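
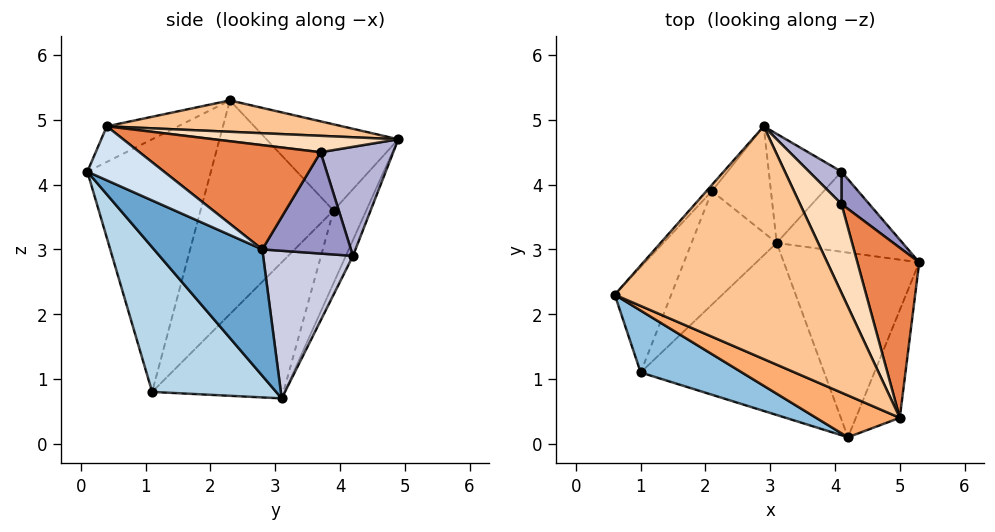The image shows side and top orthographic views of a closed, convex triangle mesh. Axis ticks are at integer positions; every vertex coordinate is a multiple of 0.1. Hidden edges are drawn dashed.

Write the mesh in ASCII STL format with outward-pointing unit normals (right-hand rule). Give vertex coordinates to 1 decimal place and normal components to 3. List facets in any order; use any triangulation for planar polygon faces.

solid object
 facet normal 0.584 -0.516 -0.626
  outer loop
   vertex 3.1 3.1 0.7
   vertex 5.3 2.8 3.0
   vertex 4.2 0.1 4.2
  endloop
 endfacet
 facet normal -0.470 -0.863 0.188
  outer loop
   vertex 1.0 1.1 0.8
   vertex 4.2 0.1 4.2
   vertex 0.6 2.3 5.3
  endloop
 endfacet
 facet normal 0.510 -0.568 -0.647
  outer loop
   vertex 1.0 1.1 0.8
   vertex 3.1 3.1 0.7
   vertex 4.2 0.1 4.2
  endloop
 endfacet
 facet normal 0.666 -0.512 -0.542
  outer loop
   vertex 5.0 0.4 4.9
   vertex 4.2 0.1 4.2
   vertex 5.3 2.8 3.0
  endloop
 endfacet
 facet normal 0.825 0.284 0.489
  outer loop
   vertex 5.0 0.4 4.9
   vertex 5.3 2.8 3.0
   vertex 4.1 3.7 4.5
  endloop
 endfacet
 facet normal -0.263 -0.740 0.618
  outer loop
   vertex 5.0 0.4 4.9
   vertex 0.6 2.3 5.3
   vertex 4.2 0.1 4.2
  endloop
 endfacet
 facet normal 0.136 0.107 0.985
  outer loop
   vertex 2.9 4.9 4.7
   vertex 0.6 2.3 5.3
   vertex 5.0 0.4 4.9
  endloop
 endfacet
 facet normal 0.360 0.208 0.909
  outer loop
   vertex 2.9 4.9 4.7
   vertex 5.0 0.4 4.9
   vertex 4.1 3.7 4.5
  endloop
 endfacet
 facet normal -0.816 0.536 -0.216
  outer loop
   vertex 2.1 3.9 3.6
   vertex 1.0 1.1 0.8
   vertex 0.6 2.3 5.3
  endloop
 endfacet
 facet normal -0.754 0.656 -0.048
  outer loop
   vertex 2.1 3.9 3.6
   vertex 0.6 2.3 5.3
   vertex 2.9 4.9 4.7
  endloop
 endfacet
 facet normal -0.642 0.654 -0.402
  outer loop
   vertex 2.1 3.9 3.6
   vertex 3.1 3.1 0.7
   vertex 1.0 1.1 0.8
  endloop
 endfacet
 facet normal -0.470 0.796 -0.382
  outer loop
   vertex 2.1 3.9 3.6
   vertex 2.9 4.9 4.7
   vertex 3.1 3.1 0.7
  endloop
 endfacet
 facet normal 0.736 0.646 0.202
  outer loop
   vertex 4.1 4.2 2.9
   vertex 4.1 3.7 4.5
   vertex 5.3 2.8 3.0
  endloop
 endfacet
 facet normal 0.709 0.674 0.210
  outer loop
   vertex 4.1 4.2 2.9
   vertex 2.9 4.9 4.7
   vertex 4.1 3.7 4.5
  endloop
 endfacet
 facet normal 0.651 0.518 -0.555
  outer loop
   vertex 4.1 4.2 2.9
   vertex 5.3 2.8 3.0
   vertex 3.1 3.1 0.7
  endloop
 endfacet
 facet normal -0.090 0.907 -0.412
  outer loop
   vertex 4.1 4.2 2.9
   vertex 3.1 3.1 0.7
   vertex 2.9 4.9 4.7
  endloop
 endfacet
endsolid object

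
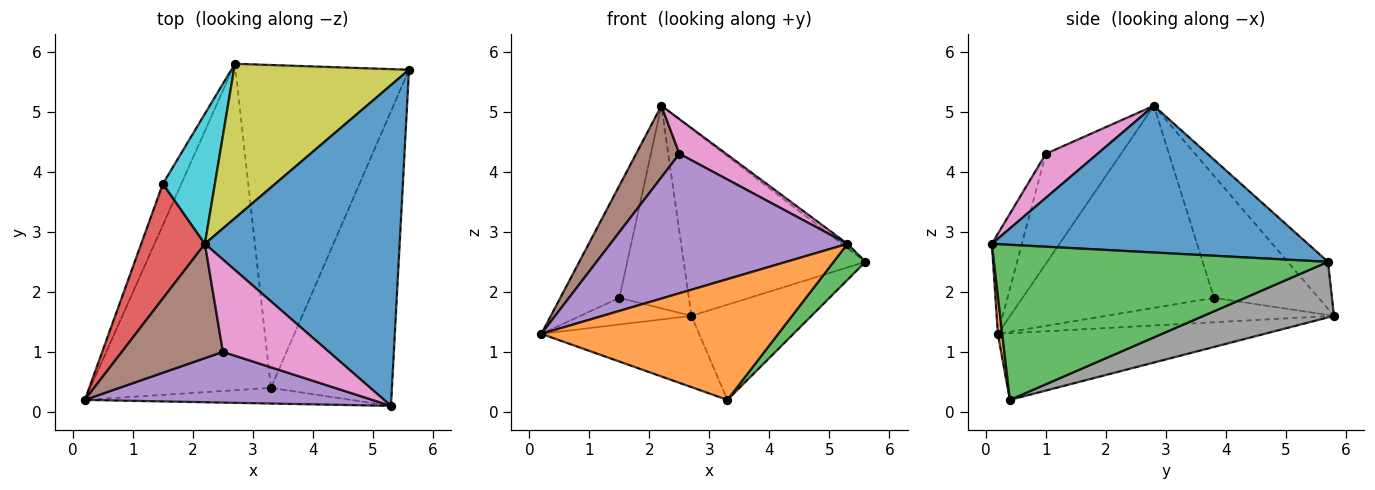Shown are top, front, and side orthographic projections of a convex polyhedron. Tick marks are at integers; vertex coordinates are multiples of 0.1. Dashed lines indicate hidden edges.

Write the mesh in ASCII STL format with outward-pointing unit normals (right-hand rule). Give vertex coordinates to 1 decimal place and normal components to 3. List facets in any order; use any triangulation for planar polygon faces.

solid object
 facet normal 0.602 0.011 0.799
  outer loop
   vertex 2.2 2.8 5.1
   vertex 5.3 0.1 2.8
   vertex 5.6 5.7 2.5
  endloop
 endfacet
 facet normal 0.018 -0.992 -0.129
  outer loop
   vertex 3.3 0.4 0.2
   vertex 5.3 0.1 2.8
   vertex 0.2 0.2 1.3
  endloop
 endfacet
 facet normal 0.786 -0.075 -0.613
  outer loop
   vertex 3.3 0.4 0.2
   vertex 5.6 5.7 2.5
   vertex 5.3 0.1 2.8
  endloop
 endfacet
 facet normal -0.915 0.282 0.288
  outer loop
   vertex 1.5 3.8 1.9
   vertex 0.2 0.2 1.3
   vertex 2.2 2.8 5.1
  endloop
 endfacet
 facet normal -0.118 -0.933 0.339
  outer loop
   vertex 2.5 1.0 4.3
   vertex 0.2 0.2 1.3
   vertex 5.3 0.1 2.8
  endloop
 endfacet
 facet normal -0.678 -0.390 0.623
  outer loop
   vertex 2.5 1.0 4.3
   vertex 2.2 2.8 5.1
   vertex 0.2 0.2 1.3
  endloop
 endfacet
 facet normal 0.362 -0.327 0.873
  outer loop
   vertex 2.5 1.0 4.3
   vertex 5.3 0.1 2.8
   vertex 2.2 2.8 5.1
  endloop
 endfacet
 facet normal 0.294 0.270 -0.917
  outer loop
   vertex 2.7 5.8 1.6
   vertex 5.6 5.7 2.5
   vertex 3.3 0.4 0.2
  endloop
 endfacet
 facet normal -0.169 0.760 0.627
  outer loop
   vertex 2.7 5.8 1.6
   vertex 2.2 2.8 5.1
   vertex 5.6 5.7 2.5
  endloop
 endfacet
 facet normal -0.785 0.521 0.335
  outer loop
   vertex 2.7 5.8 1.6
   vertex 1.5 3.8 1.9
   vertex 2.2 2.8 5.1
  endloop
 endfacet
 facet normal -0.339 0.201 -0.919
  outer loop
   vertex 2.7 5.8 1.6
   vertex 3.3 0.4 0.2
   vertex 0.2 0.2 1.3
  endloop
 endfacet
 facet normal -0.744 0.362 -0.561
  outer loop
   vertex 2.7 5.8 1.6
   vertex 0.2 0.2 1.3
   vertex 1.5 3.8 1.9
  endloop
 endfacet
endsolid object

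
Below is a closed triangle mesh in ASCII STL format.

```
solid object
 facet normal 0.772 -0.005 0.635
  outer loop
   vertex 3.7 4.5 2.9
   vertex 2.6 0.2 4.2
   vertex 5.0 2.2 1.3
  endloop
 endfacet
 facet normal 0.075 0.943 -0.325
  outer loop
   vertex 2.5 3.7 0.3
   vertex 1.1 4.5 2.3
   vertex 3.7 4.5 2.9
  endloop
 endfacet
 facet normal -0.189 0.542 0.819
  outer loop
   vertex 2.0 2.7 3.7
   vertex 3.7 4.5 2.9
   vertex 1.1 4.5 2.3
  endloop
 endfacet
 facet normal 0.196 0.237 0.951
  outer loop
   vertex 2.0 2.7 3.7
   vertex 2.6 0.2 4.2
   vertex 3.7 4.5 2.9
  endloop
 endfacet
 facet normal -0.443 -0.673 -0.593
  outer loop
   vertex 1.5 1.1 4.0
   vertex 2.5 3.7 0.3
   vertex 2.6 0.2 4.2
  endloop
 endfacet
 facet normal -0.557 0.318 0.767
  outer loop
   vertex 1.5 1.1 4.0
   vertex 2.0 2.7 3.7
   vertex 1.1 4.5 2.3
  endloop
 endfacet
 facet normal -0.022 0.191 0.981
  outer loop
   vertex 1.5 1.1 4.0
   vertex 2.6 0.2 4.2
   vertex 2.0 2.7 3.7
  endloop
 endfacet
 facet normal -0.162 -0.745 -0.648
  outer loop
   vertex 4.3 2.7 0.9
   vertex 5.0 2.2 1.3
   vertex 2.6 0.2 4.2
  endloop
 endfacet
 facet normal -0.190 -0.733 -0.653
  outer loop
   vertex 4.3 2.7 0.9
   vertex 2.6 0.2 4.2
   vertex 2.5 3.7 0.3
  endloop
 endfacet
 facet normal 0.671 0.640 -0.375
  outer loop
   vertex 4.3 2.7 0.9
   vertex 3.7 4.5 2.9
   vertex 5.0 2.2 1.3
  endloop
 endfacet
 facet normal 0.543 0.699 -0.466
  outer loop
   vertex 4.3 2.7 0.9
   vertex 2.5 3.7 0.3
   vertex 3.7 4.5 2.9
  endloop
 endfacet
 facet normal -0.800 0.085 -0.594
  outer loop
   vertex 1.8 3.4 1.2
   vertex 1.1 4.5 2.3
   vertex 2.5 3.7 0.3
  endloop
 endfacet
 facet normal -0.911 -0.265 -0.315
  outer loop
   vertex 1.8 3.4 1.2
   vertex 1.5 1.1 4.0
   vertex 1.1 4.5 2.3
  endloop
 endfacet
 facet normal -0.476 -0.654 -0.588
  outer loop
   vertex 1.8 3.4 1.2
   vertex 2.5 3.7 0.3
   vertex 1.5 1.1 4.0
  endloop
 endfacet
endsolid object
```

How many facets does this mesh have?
14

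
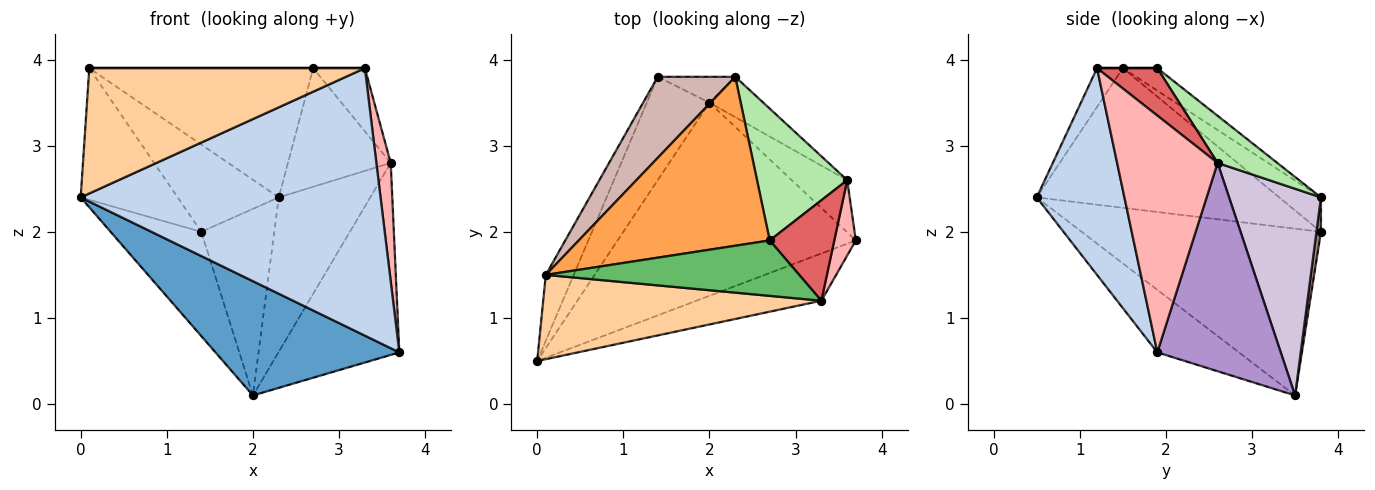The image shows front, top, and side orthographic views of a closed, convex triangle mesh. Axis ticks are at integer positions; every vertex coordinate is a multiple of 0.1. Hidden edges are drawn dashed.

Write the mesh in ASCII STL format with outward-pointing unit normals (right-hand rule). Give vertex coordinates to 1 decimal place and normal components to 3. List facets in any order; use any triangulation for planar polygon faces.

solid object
 facet normal -0.220 -0.497 -0.839
  outer loop
   vertex 2.0 3.5 0.1
   vertex 3.7 1.9 0.6
   vertex 0.0 0.5 2.4
  endloop
 endfacet
 facet normal 0.277 -0.946 -0.167
  outer loop
   vertex 3.3 1.2 3.9
   vertex 0.0 0.5 2.4
   vertex 3.7 1.9 0.6
  endloop
 endfacet
 facet normal -0.093 0.605 0.791
  outer loop
   vertex 0.1 1.5 3.9
   vertex 2.7 1.9 3.9
   vertex 2.3 3.8 2.4
  endloop
 endfacet
 facet normal -0.078 -0.827 0.557
  outer loop
   vertex 0.1 1.5 3.9
   vertex 0.0 0.5 2.4
   vertex 3.3 1.2 3.9
  endloop
 endfacet
 facet normal 0.000 0.000 1.000
  outer loop
   vertex 0.1 1.5 3.9
   vertex 3.3 1.2 3.9
   vertex 2.7 1.9 3.9
  endloop
 endfacet
 facet normal 0.362 0.623 0.693
  outer loop
   vertex 3.6 2.6 2.8
   vertex 2.3 3.8 2.4
   vertex 2.7 1.9 3.9
  endloop
 endfacet
 facet normal 0.527 0.452 0.719
  outer loop
   vertex 3.6 2.6 2.8
   vertex 2.7 1.9 3.9
   vertex 3.3 1.2 3.9
  endloop
 endfacet
 facet normal 0.986 -0.141 0.090
  outer loop
   vertex 3.6 2.6 2.8
   vertex 3.3 1.2 3.9
   vertex 3.7 1.9 0.6
  endloop
 endfacet
 facet normal 0.702 0.687 -0.187
  outer loop
   vertex 3.6 2.6 2.8
   vertex 3.7 1.9 0.6
   vertex 2.0 3.5 0.1
  endloop
 endfacet
 facet normal 0.697 0.694 -0.181
  outer loop
   vertex 3.6 2.6 2.8
   vertex 2.0 3.5 0.1
   vertex 2.3 3.8 2.4
  endloop
 endfacet
 facet normal 0.061 0.989 -0.137
  outer loop
   vertex 1.4 3.8 2.0
   vertex 2.3 3.8 2.4
   vertex 2.0 3.5 0.1
  endloop
 endfacet
 facet normal -0.289 0.702 0.651
  outer loop
   vertex 1.4 3.8 2.0
   vertex 0.1 1.5 3.9
   vertex 2.3 3.8 2.4
  endloop
 endfacet
 facet normal -0.882 0.334 -0.331
  outer loop
   vertex 1.4 3.8 2.0
   vertex 2.0 3.5 0.1
   vertex 0.0 0.5 2.4
  endloop
 endfacet
 facet normal -0.913 0.365 -0.183
  outer loop
   vertex 1.4 3.8 2.0
   vertex 0.0 0.5 2.4
   vertex 0.1 1.5 3.9
  endloop
 endfacet
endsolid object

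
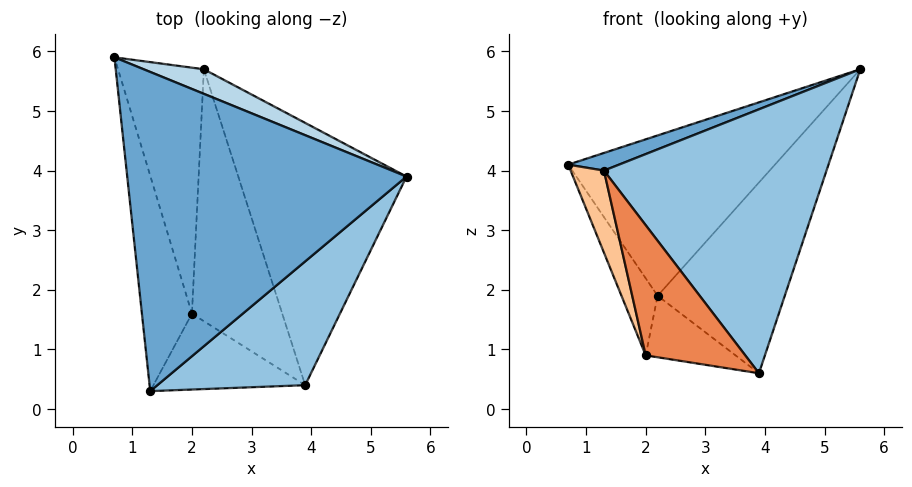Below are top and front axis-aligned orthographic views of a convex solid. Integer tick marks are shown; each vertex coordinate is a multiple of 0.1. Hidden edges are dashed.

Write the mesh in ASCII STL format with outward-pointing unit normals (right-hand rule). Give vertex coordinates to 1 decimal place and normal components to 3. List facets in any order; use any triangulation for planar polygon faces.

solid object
 facet normal -0.329 -0.052 0.943
  outer loop
   vertex 1.3 0.3 4.0
   vertex 5.6 3.9 5.7
   vertex 0.7 5.9 4.1
  endloop
 endfacet
 facet normal 0.508 -0.780 0.366
  outer loop
   vertex 3.9 0.4 0.6
   vertex 5.6 3.9 5.7
   vertex 1.3 0.3 4.0
  endloop
 endfacet
 facet normal 0.334 0.932 0.143
  outer loop
   vertex 2.2 5.7 1.9
   vertex 0.7 5.9 4.1
   vertex 5.6 3.9 5.7
  endloop
 endfacet
 facet normal 0.772 0.374 -0.514
  outer loop
   vertex 2.2 5.7 1.9
   vertex 5.6 3.9 5.7
   vertex 3.9 0.4 0.6
  endloop
 endfacet
 facet normal -0.530 -0.733 -0.427
  outer loop
   vertex 2.0 1.6 0.9
   vertex 3.9 0.4 0.6
   vertex 1.3 0.3 4.0
  endloop
 endfacet
 facet normal -0.004 0.237 -0.971
  outer loop
   vertex 2.0 1.6 0.9
   vertex 2.2 5.7 1.9
   vertex 3.9 0.4 0.6
  endloop
 endfacet
 facet normal -0.961 -0.098 -0.258
  outer loop
   vertex 2.0 1.6 0.9
   vertex 1.3 0.3 4.0
   vertex 0.7 5.9 4.1
  endloop
 endfacet
 facet normal -0.806 0.177 -0.565
  outer loop
   vertex 2.0 1.6 0.9
   vertex 0.7 5.9 4.1
   vertex 2.2 5.7 1.9
  endloop
 endfacet
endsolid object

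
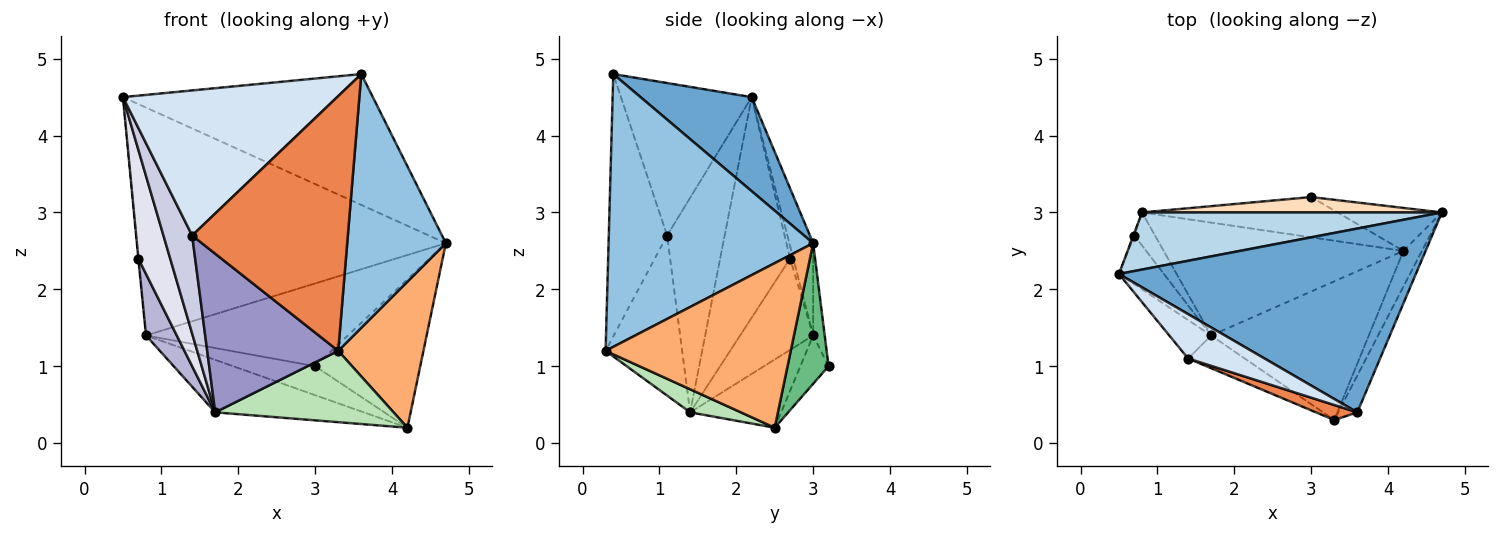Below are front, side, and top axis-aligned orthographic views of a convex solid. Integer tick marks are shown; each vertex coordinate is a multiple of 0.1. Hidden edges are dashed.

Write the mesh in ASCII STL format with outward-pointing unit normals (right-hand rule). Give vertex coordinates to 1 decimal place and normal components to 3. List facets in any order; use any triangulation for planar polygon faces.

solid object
 facet normal 0.250 0.562 0.789
  outer loop
   vertex 3.6 0.4 4.8
   vertex 4.7 3.0 2.6
   vertex 0.5 2.2 4.5
  endloop
 endfacet
 facet normal 0.899 -0.434 -0.063
  outer loop
   vertex 3.6 0.4 4.8
   vertex 3.3 0.3 1.2
   vertex 4.7 3.0 2.6
  endloop
 endfacet
 facet normal -0.075 0.967 0.242
  outer loop
   vertex 0.8 3.0 1.4
   vertex 0.5 2.2 4.5
   vertex 4.7 3.0 2.6
  endloop
 endfacet
 facet normal -0.504 -0.826 0.253
  outer loop
   vertex 1.4 1.1 2.7
   vertex 3.6 0.4 4.8
   vertex 0.5 2.2 4.5
  endloop
 endfacet
 facet normal -0.350 -0.935 0.055
  outer loop
   vertex 1.4 1.1 2.7
   vertex 3.3 0.3 1.2
   vertex 3.6 0.4 4.8
  endloop
 endfacet
 facet normal 0.904 -0.416 -0.102
  outer loop
   vertex 4.2 2.5 0.2
   vertex 4.7 3.0 2.6
   vertex 3.3 0.3 1.2
  endloop
 endfacet
 facet normal -0.994 0.076 -0.076
  outer loop
   vertex 0.7 2.7 2.4
   vertex 0.5 2.2 4.5
   vertex 0.8 3.0 1.4
  endloop
 endfacet
 facet normal -0.056 0.982 0.182
  outer loop
   vertex 3.0 3.2 1.0
   vertex 0.8 3.0 1.4
   vertex 4.7 3.0 2.6
  endloop
 endfacet
 facet normal 0.351 0.899 -0.261
  outer loop
   vertex 3.0 3.2 1.0
   vertex 4.7 3.0 2.6
   vertex 4.2 2.5 0.2
  endloop
 endfacet
 facet normal -0.197 0.572 -0.796
  outer loop
   vertex 3.0 3.2 1.0
   vertex 4.2 2.5 0.2
   vertex 0.8 3.0 1.4
  endloop
 endfacet
 facet normal 0.129 -0.454 -0.882
  outer loop
   vertex 1.7 1.4 0.4
   vertex 4.2 2.5 0.2
   vertex 3.3 0.3 1.2
  endloop
 endfacet
 facet normal -0.250 0.408 -0.878
  outer loop
   vertex 1.7 1.4 0.4
   vertex 0.8 3.0 1.4
   vertex 4.2 2.5 0.2
  endloop
 endfacet
 facet normal -0.497 -0.850 -0.176
  outer loop
   vertex 1.7 1.4 0.4
   vertex 3.3 0.3 1.2
   vertex 1.4 1.1 2.7
  endloop
 endfacet
 facet normal -0.902 -0.380 -0.204
  outer loop
   vertex 1.7 1.4 0.4
   vertex 0.7 2.7 2.4
   vertex 0.8 3.0 1.4
  endloop
 endfacet
 facet normal -0.882 -0.439 -0.172
  outer loop
   vertex 1.7 1.4 0.4
   vertex 1.4 1.1 2.7
   vertex 0.5 2.2 4.5
  endloop
 endfacet
 facet normal -0.895 -0.408 -0.182
  outer loop
   vertex 1.7 1.4 0.4
   vertex 0.5 2.2 4.5
   vertex 0.7 2.7 2.4
  endloop
 endfacet
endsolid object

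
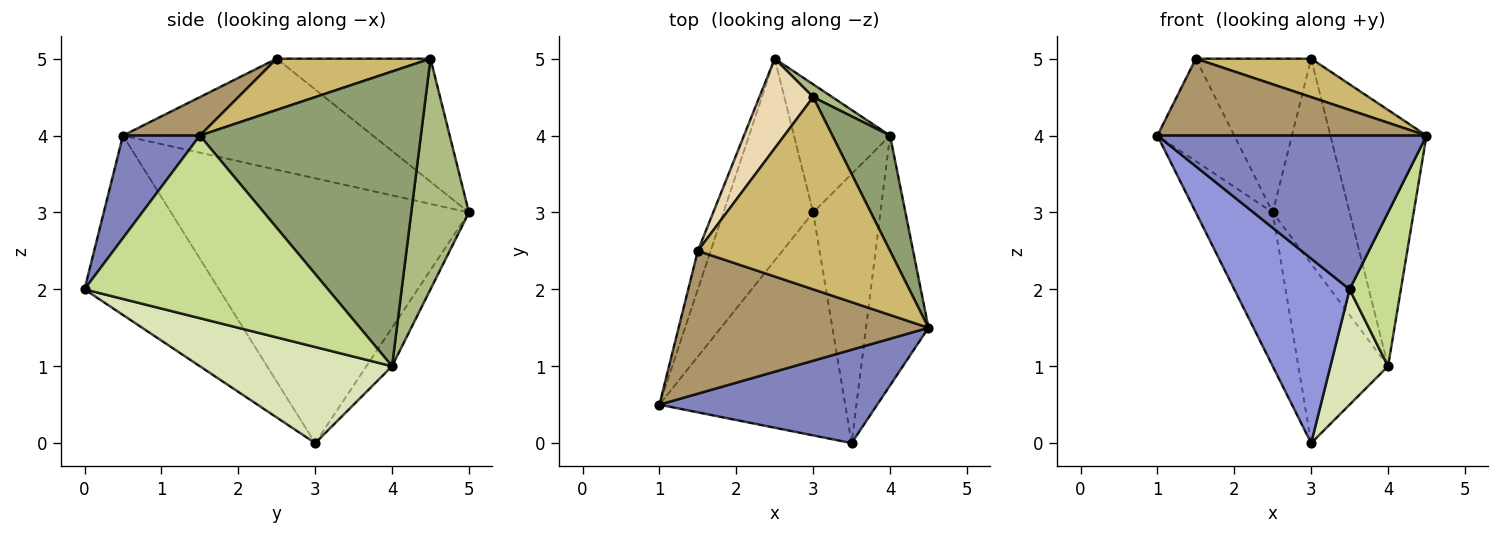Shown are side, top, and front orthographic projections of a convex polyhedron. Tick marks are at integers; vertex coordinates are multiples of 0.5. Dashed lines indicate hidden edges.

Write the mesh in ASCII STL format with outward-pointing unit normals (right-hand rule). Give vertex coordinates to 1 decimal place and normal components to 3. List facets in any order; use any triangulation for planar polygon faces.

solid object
 facet normal -0.920 0.237 -0.312
  outer loop
   vertex 3.0 3.0 0.0
   vertex 1.0 0.5 4.0
   vertex 2.5 5.0 3.0
  endloop
 endfacet
 facet normal 0.237 -0.830 0.504
  outer loop
   vertex 3.5 0.0 2.0
   vertex 4.5 1.5 4.0
   vertex 1.0 0.5 4.0
  endloop
 endfacet
 facet normal -0.597 -0.512 -0.618
  outer loop
   vertex 3.5 0.0 2.0
   vertex 1.0 0.5 4.0
   vertex 3.0 3.0 0.0
  endloop
 endfacet
 facet normal -0.226 0.793 -0.566
  outer loop
   vertex 4.0 4.0 1.0
   vertex 3.0 3.0 0.0
   vertex 2.5 5.0 3.0
  endloop
 endfacet
 facet normal 0.903 0.392 0.177
  outer loop
   vertex 4.0 4.0 1.0
   vertex 3.0 4.5 5.0
   vertex 4.5 1.5 4.0
  endloop
 endfacet
 facet normal 0.599 0.799 0.050
  outer loop
   vertex 4.0 4.0 1.0
   vertex 2.5 5.0 3.0
   vertex 3.0 4.5 5.0
  endloop
 endfacet
 facet normal 0.928 -0.195 -0.317
  outer loop
   vertex 4.0 4.0 1.0
   vertex 4.5 1.5 4.0
   vertex 3.5 0.0 2.0
  endloop
 endfacet
 facet normal 0.796 -0.239 -0.557
  outer loop
   vertex 4.0 4.0 1.0
   vertex 3.5 0.0 2.0
   vertex 3.0 3.0 0.0
  endloop
 endfacet
 facet normal 0.134 -0.470 0.873
  outer loop
   vertex 1.5 2.5 5.0
   vertex 1.0 0.5 4.0
   vertex 4.5 1.5 4.0
  endloop
 endfacet
 facet normal 0.253 -0.190 0.949
  outer loop
   vertex 1.5 2.5 5.0
   vertex 4.5 1.5 4.0
   vertex 3.0 4.5 5.0
  endloop
 endfacet
 facet normal -0.950 0.292 -0.110
  outer loop
   vertex 1.5 2.5 5.0
   vertex 2.5 5.0 3.0
   vertex 1.0 0.5 4.0
  endloop
 endfacet
 facet normal -0.755 0.566 0.330
  outer loop
   vertex 1.5 2.5 5.0
   vertex 3.0 4.5 5.0
   vertex 2.5 5.0 3.0
  endloop
 endfacet
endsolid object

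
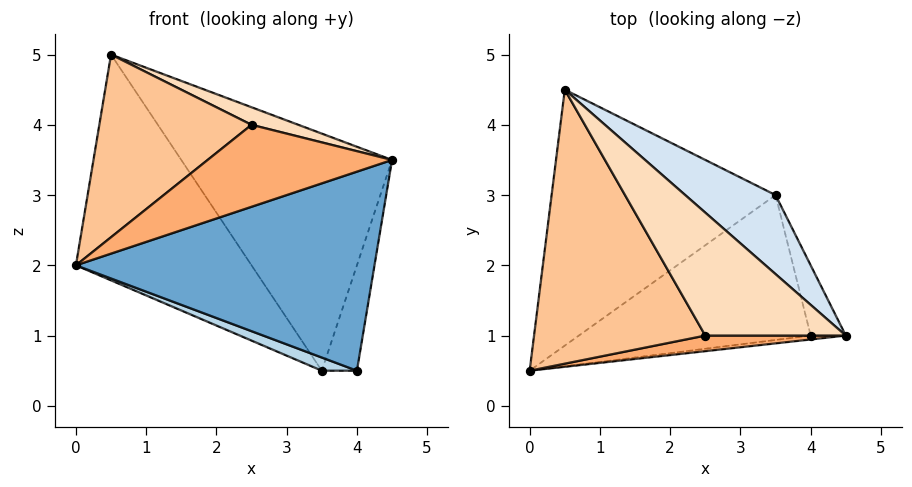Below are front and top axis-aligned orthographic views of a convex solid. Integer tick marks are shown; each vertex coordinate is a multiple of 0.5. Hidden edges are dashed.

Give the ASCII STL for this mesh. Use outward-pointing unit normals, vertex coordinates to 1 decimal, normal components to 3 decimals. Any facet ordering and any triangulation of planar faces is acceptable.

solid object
 facet normal 0.117 -0.993 -0.019
  outer loop
   vertex 4.0 1.0 0.5
   vertex 4.5 1.0 3.5
   vertex 0.0 0.5 2.0
  endloop
 endfacet
 facet normal -0.622 0.518 -0.587
  outer loop
   vertex 3.5 3.0 0.5
   vertex 0.0 0.5 2.0
   vertex 0.5 4.5 5.0
  endloop
 endfacet
 facet normal -0.341 -0.085 -0.936
  outer loop
   vertex 3.5 3.0 0.5
   vertex 4.0 1.0 0.5
   vertex 0.0 0.5 2.0
  endloop
 endfacet
 facet normal 0.688 0.688 0.229
  outer loop
   vertex 3.5 3.0 0.5
   vertex 0.5 4.5 5.0
   vertex 4.5 1.0 3.5
  endloop
 endfacet
 facet normal 0.958 0.239 -0.160
  outer loop
   vertex 3.5 3.0 0.5
   vertex 4.5 1.0 3.5
   vertex 4.0 1.0 0.5
  endloop
 endfacet
 facet normal 0.047 -0.981 0.187
  outer loop
   vertex 2.5 1.0 4.0
   vertex 0.0 0.5 2.0
   vertex 4.5 1.0 3.5
  endloop
 endfacet
 facet normal -0.485 -0.485 0.728
  outer loop
   vertex 2.5 1.0 4.0
   vertex 0.5 4.5 5.0
   vertex 0.0 0.5 2.0
  endloop
 endfacet
 facet normal 0.240 -0.137 0.961
  outer loop
   vertex 2.5 1.0 4.0
   vertex 4.5 1.0 3.5
   vertex 0.5 4.5 5.0
  endloop
 endfacet
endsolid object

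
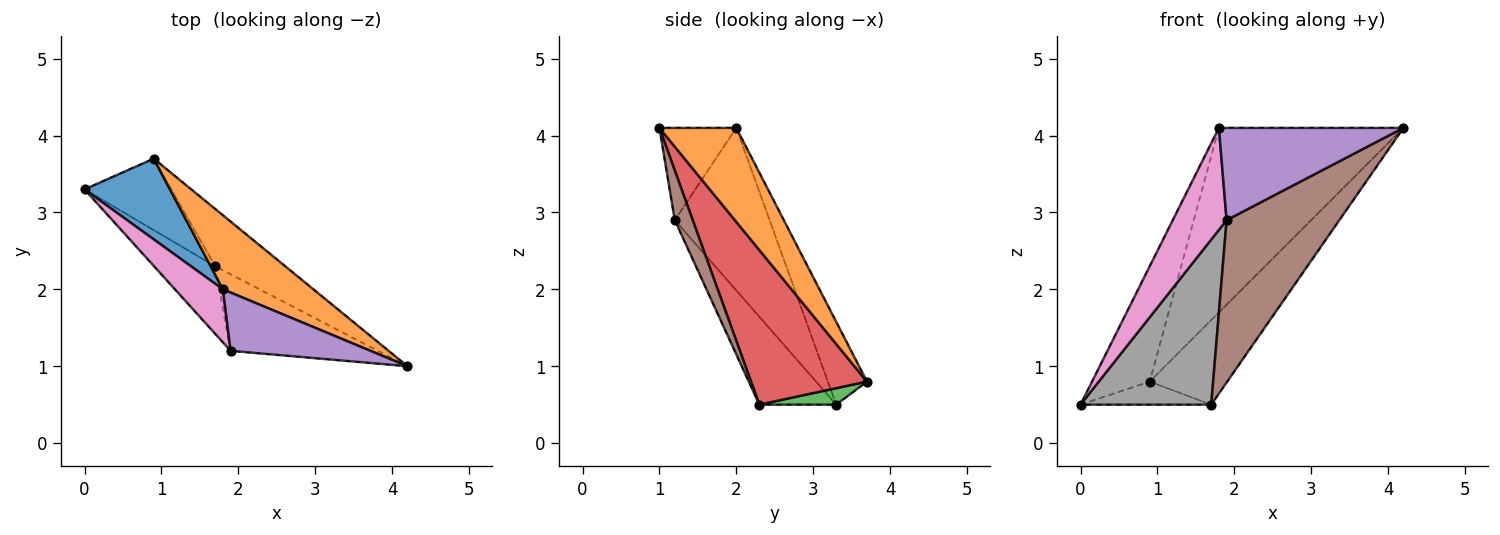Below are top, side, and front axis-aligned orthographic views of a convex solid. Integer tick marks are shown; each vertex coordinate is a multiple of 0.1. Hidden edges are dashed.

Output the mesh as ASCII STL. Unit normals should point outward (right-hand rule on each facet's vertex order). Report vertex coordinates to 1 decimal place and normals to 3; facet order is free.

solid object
 facet normal -0.485 0.716 0.501
  outer loop
   vertex 1.8 2.0 4.1
   vertex 0.9 3.7 0.8
   vertex 0.0 3.3 0.5
  endloop
 endfacet
 facet normal 0.361 0.866 0.348
  outer loop
   vertex 1.8 2.0 4.1
   vertex 4.2 1.0 4.1
   vertex 0.9 3.7 0.8
  endloop
 endfacet
 facet normal 0.178 0.302 -0.936
  outer loop
   vertex 1.7 2.3 0.5
   vertex 0.0 3.3 0.5
   vertex 0.9 3.7 0.8
  endloop
 endfacet
 facet normal 0.778 0.520 -0.352
  outer loop
   vertex 1.7 2.3 0.5
   vertex 0.9 3.7 0.8
   vertex 4.2 1.0 4.1
  endloop
 endfacet
 facet normal -0.332 -0.797 0.504
  outer loop
   vertex 1.9 1.2 2.9
   vertex 4.2 1.0 4.1
   vertex 1.8 2.0 4.1
  endloop
 endfacet
 facet normal 0.142 -0.895 -0.422
  outer loop
   vertex 1.9 1.2 2.9
   vertex 1.7 2.3 0.5
   vertex 4.2 1.0 4.1
  endloop
 endfacet
 facet normal -0.842 -0.478 0.249
  outer loop
   vertex 1.9 1.2 2.9
   vertex 1.8 2.0 4.1
   vertex 0.0 3.3 0.5
  endloop
 endfacet
 facet normal -0.478 -0.813 -0.333
  outer loop
   vertex 1.9 1.2 2.9
   vertex 0.0 3.3 0.5
   vertex 1.7 2.3 0.5
  endloop
 endfacet
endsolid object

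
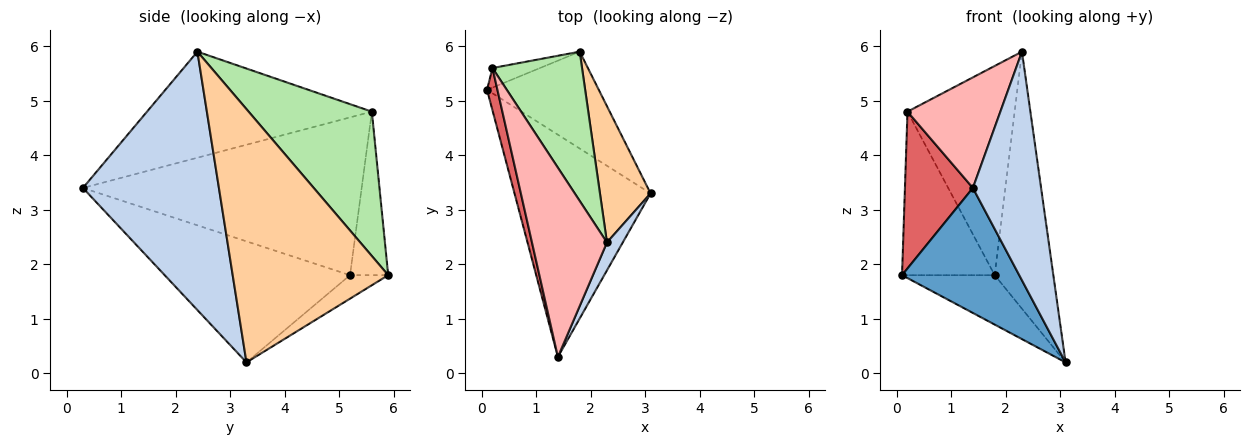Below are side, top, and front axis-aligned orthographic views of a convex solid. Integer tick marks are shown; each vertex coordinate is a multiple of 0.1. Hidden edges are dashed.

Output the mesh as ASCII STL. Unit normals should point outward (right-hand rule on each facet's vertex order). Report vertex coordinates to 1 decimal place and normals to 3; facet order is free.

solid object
 facet normal -0.613 -0.387 -0.689
  outer loop
   vertex 1.4 0.3 3.4
   vertex 0.1 5.2 1.8
   vertex 3.1 3.3 0.2
  endloop
 endfacet
 facet normal 0.893 -0.448 0.055
  outer loop
   vertex 2.3 2.4 5.9
   vertex 1.4 0.3 3.4
   vertex 3.1 3.3 0.2
  endloop
 endfacet
 facet normal -0.184 0.447 -0.876
  outer loop
   vertex 1.8 5.9 1.8
   vertex 3.1 3.3 0.2
   vertex 0.1 5.2 1.8
  endloop
 endfacet
 facet normal 0.920 0.347 0.184
  outer loop
   vertex 1.8 5.9 1.8
   vertex 2.3 2.4 5.9
   vertex 3.1 3.3 0.2
  endloop
 endfacet
 facet normal -0.378 0.919 -0.110
  outer loop
   vertex 0.2 5.6 4.8
   vertex 1.8 5.9 1.8
   vertex 0.1 5.2 1.8
  endloop
 endfacet
 facet normal 0.683 0.594 0.424
  outer loop
   vertex 0.2 5.6 4.8
   vertex 2.3 2.4 5.9
   vertex 1.8 5.9 1.8
  endloop
 endfacet
 facet normal -0.970 -0.236 0.064
  outer loop
   vertex 0.2 5.6 4.8
   vertex 0.1 5.2 1.8
   vertex 1.4 0.3 3.4
  endloop
 endfacet
 facet normal -0.774 -0.320 0.547
  outer loop
   vertex 0.2 5.6 4.8
   vertex 1.4 0.3 3.4
   vertex 2.3 2.4 5.9
  endloop
 endfacet
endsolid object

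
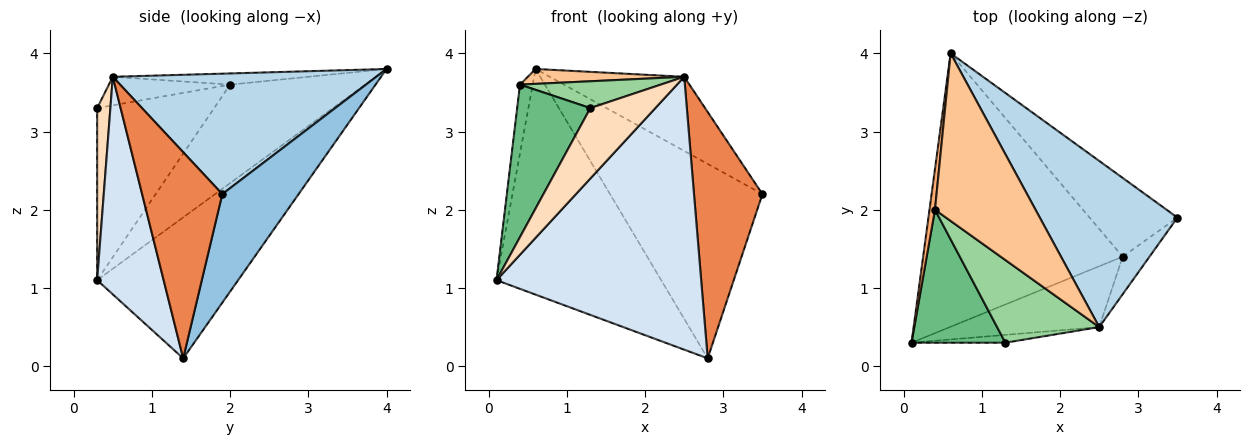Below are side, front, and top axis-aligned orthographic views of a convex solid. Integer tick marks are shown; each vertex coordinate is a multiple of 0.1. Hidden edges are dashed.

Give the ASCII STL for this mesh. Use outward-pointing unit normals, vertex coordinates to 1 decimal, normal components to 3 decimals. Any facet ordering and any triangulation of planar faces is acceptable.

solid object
 facet normal -0.479 0.559 -0.677
  outer loop
   vertex 2.8 1.4 0.1
   vertex 0.1 0.3 1.1
   vertex 0.6 4.0 3.8
  endloop
 endfacet
 facet normal 0.421 0.841 -0.340
  outer loop
   vertex 2.8 1.4 0.1
   vertex 0.6 4.0 3.8
   vertex 3.5 1.9 2.2
  endloop
 endfacet
 facet normal 0.624 0.318 0.713
  outer loop
   vertex 2.5 0.5 3.7
   vertex 3.5 1.9 2.2
   vertex 0.6 4.0 3.8
  endloop
 endfacet
 facet normal 0.302 -0.930 -0.207
  outer loop
   vertex 2.5 0.5 3.7
   vertex 0.1 0.3 1.1
   vertex 2.8 1.4 0.1
  endloop
 endfacet
 facet normal 0.757 -0.646 -0.098
  outer loop
   vertex 2.5 0.5 3.7
   vertex 2.8 1.4 0.1
   vertex 3.5 1.9 2.2
  endloop
 endfacet
 facet normal -0.994 0.094 0.055
  outer loop
   vertex 0.4 2.0 3.6
   vertex 0.6 4.0 3.8
   vertex 0.1 0.3 1.1
  endloop
 endfacet
 facet normal -0.110 -0.088 0.990
  outer loop
   vertex 0.4 2.0 3.6
   vertex 2.5 0.5 3.7
   vertex 0.6 4.0 3.8
  endloop
 endfacet
 facet normal 0.198 -0.974 -0.108
  outer loop
   vertex 1.3 0.3 3.3
   vertex 0.1 0.3 1.1
   vertex 2.5 0.5 3.7
  endloop
 endfacet
 facet normal -0.769 -0.481 0.420
  outer loop
   vertex 1.3 0.3 3.3
   vertex 0.4 2.0 3.6
   vertex 0.1 0.3 1.1
  endloop
 endfacet
 facet normal -0.257 -0.298 0.919
  outer loop
   vertex 1.3 0.3 3.3
   vertex 2.5 0.5 3.7
   vertex 0.4 2.0 3.6
  endloop
 endfacet
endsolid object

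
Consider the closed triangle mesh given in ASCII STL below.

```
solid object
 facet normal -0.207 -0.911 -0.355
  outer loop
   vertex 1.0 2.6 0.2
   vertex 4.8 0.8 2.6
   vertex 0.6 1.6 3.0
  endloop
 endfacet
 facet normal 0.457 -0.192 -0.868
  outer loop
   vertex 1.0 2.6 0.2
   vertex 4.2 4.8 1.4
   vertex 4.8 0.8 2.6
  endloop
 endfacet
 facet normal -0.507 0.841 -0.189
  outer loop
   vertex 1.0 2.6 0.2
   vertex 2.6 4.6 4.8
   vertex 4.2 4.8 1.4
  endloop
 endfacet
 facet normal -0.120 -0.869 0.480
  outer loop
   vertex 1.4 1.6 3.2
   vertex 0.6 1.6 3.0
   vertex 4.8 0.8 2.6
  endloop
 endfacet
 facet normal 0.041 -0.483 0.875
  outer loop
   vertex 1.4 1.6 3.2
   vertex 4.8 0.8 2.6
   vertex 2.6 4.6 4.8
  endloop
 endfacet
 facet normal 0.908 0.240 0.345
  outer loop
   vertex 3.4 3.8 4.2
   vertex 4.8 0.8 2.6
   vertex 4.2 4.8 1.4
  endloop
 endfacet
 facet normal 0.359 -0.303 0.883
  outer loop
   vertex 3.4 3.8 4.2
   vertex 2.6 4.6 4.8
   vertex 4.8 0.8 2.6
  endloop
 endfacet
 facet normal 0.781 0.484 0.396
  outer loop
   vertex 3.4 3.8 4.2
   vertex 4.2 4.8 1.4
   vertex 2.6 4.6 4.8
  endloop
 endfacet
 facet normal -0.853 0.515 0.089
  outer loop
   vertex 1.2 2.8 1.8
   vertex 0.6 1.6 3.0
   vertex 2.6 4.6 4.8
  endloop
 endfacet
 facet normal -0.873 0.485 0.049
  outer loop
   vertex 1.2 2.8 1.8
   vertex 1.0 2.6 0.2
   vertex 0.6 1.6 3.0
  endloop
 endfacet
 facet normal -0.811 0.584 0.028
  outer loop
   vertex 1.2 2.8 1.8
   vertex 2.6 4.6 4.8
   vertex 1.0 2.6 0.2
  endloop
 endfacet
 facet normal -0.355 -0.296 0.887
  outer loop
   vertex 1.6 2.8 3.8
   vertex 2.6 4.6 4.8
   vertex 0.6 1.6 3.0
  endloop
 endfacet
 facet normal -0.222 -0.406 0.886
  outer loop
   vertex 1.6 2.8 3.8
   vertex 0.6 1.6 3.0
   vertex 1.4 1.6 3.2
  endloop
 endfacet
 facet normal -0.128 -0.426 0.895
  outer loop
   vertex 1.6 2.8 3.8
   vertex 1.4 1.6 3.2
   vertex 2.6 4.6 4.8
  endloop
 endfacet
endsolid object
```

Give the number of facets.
14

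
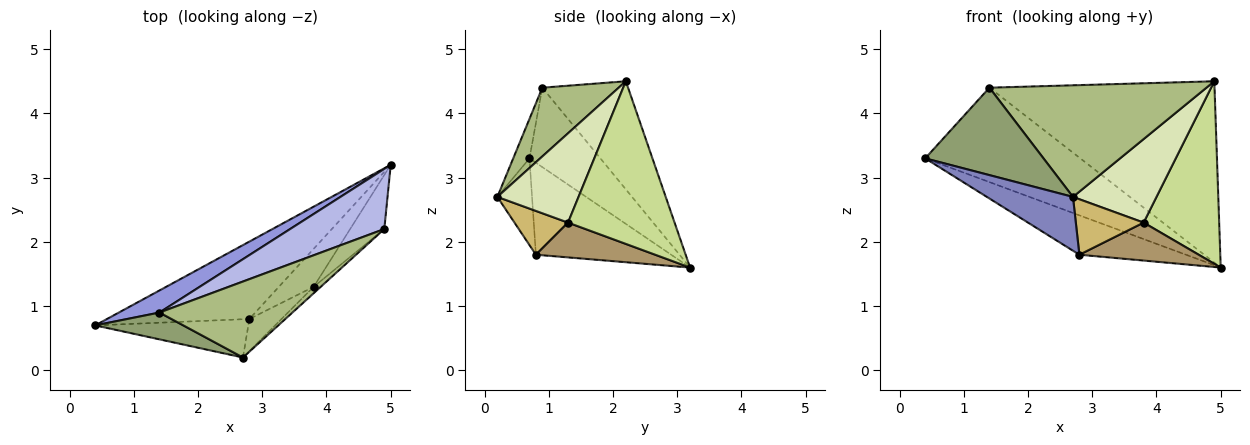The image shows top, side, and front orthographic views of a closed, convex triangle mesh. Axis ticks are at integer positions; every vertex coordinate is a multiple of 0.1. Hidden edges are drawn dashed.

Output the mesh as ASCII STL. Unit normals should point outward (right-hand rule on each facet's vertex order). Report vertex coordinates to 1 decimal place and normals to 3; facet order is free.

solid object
 facet normal -0.499 0.393 -0.772
  outer loop
   vertex 2.8 0.8 1.8
   vertex 0.4 0.7 3.3
   vertex 5.0 3.2 1.6
  endloop
 endfacet
 facet normal -0.312 -0.774 -0.551
  outer loop
   vertex 2.8 0.8 1.8
   vertex 2.7 0.2 2.7
   vertex 0.4 0.7 3.3
  endloop
 endfacet
 facet normal -0.407 0.890 0.208
  outer loop
   vertex 1.4 0.9 4.4
   vertex 5.0 3.2 1.6
   vertex 0.4 0.7 3.3
  endloop
 endfacet
 facet normal -0.340 0.893 0.296
  outer loop
   vertex 1.4 0.9 4.4
   vertex 4.9 2.2 4.5
   vertex 5.0 3.2 1.6
  endloop
 endfacet
 facet normal -0.130 -0.948 0.291
  outer loop
   vertex 1.4 0.9 4.4
   vertex 0.4 0.7 3.3
   vertex 2.7 0.2 2.7
  endloop
 endfacet
 facet normal 0.279 -0.794 0.540
  outer loop
   vertex 1.4 0.9 4.4
   vertex 2.7 0.2 2.7
   vertex 4.9 2.2 4.5
  endloop
 endfacet
 facet normal 0.804 -0.570 -0.169
  outer loop
   vertex 3.8 1.3 2.3
   vertex 5.0 3.2 1.6
   vertex 4.9 2.2 4.5
  endloop
 endfacet
 facet normal 0.696 -0.716 -0.055
  outer loop
   vertex 3.8 1.3 2.3
   vertex 4.9 2.2 4.5
   vertex 2.7 0.2 2.7
  endloop
 endfacet
 facet normal 0.577 -0.577 -0.577
  outer loop
   vertex 3.8 1.3 2.3
   vertex 2.8 0.8 1.8
   vertex 5.0 3.2 1.6
  endloop
 endfacet
 facet normal 0.564 -0.715 -0.414
  outer loop
   vertex 3.8 1.3 2.3
   vertex 2.7 0.2 2.7
   vertex 2.8 0.8 1.8
  endloop
 endfacet
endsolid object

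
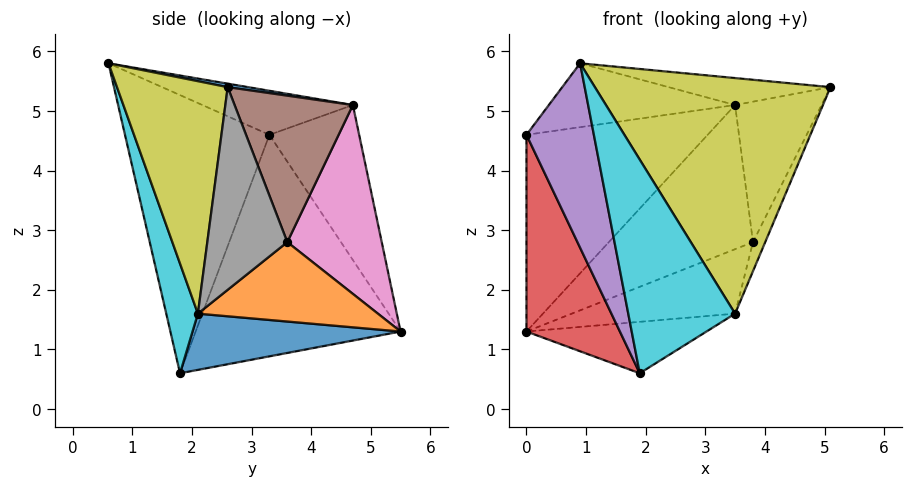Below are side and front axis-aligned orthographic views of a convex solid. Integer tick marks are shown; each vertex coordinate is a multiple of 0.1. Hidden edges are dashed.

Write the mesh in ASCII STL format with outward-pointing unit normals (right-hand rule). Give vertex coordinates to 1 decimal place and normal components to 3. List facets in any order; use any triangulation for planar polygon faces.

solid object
 facet normal 0.020 0.156 0.988
  outer loop
   vertex 3.5 4.7 5.1
   vertex 0.9 0.6 5.8
   vertex 5.1 2.6 5.4
  endloop
 endfacet
 facet normal -0.381 0.769 0.513
  outer loop
   vertex 0.0 3.3 4.6
   vertex 3.5 4.7 5.1
   vertex 0.0 5.5 1.3
  endloop
 endfacet
 facet normal -0.258 0.319 0.912
  outer loop
   vertex 0.0 3.3 4.6
   vertex 0.9 0.6 5.8
   vertex 3.5 4.7 5.1
  endloop
 endfacet
 facet normal -0.877 -0.400 -0.267
  outer loop
   vertex 0.0 3.3 4.6
   vertex 0.0 5.5 1.3
   vertex 1.9 1.8 0.6
  endloop
 endfacet
 facet normal -0.874 -0.408 -0.262
  outer loop
   vertex 0.0 3.3 4.6
   vertex 1.9 1.8 0.6
   vertex 0.9 0.6 5.8
  endloop
 endfacet
 facet normal 0.795 0.581 -0.174
  outer loop
   vertex 3.8 3.6 2.8
   vertex 3.5 4.7 5.1
   vertex 5.1 2.6 5.4
  endloop
 endfacet
 facet normal 0.521 0.795 -0.312
  outer loop
   vertex 3.8 3.6 2.8
   vertex 0.0 5.5 1.3
   vertex 3.5 4.7 5.1
  endloop
 endfacet
 facet normal 0.906 0.139 -0.400
  outer loop
   vertex 3.5 2.1 1.6
   vertex 3.8 3.6 2.8
   vertex 5.1 2.6 5.4
  endloop
 endfacet
 facet normal 0.425 -0.903 -0.060
  outer loop
   vertex 3.5 2.1 1.6
   vertex 5.1 2.6 5.4
   vertex 0.9 0.6 5.8
  endloop
 endfacet
 facet normal 0.280 -0.946 -0.164
  outer loop
   vertex 3.5 2.1 1.6
   vertex 0.9 0.6 5.8
   vertex 1.9 1.8 0.6
  endloop
 endfacet
 facet normal 0.438 0.379 -0.815
  outer loop
   vertex 3.5 2.1 1.6
   vertex 1.9 1.8 0.6
   vertex 0.0 5.5 1.3
  endloop
 endfacet
 facet normal 0.517 0.469 -0.716
  outer loop
   vertex 3.5 2.1 1.6
   vertex 0.0 5.5 1.3
   vertex 3.8 3.6 2.8
  endloop
 endfacet
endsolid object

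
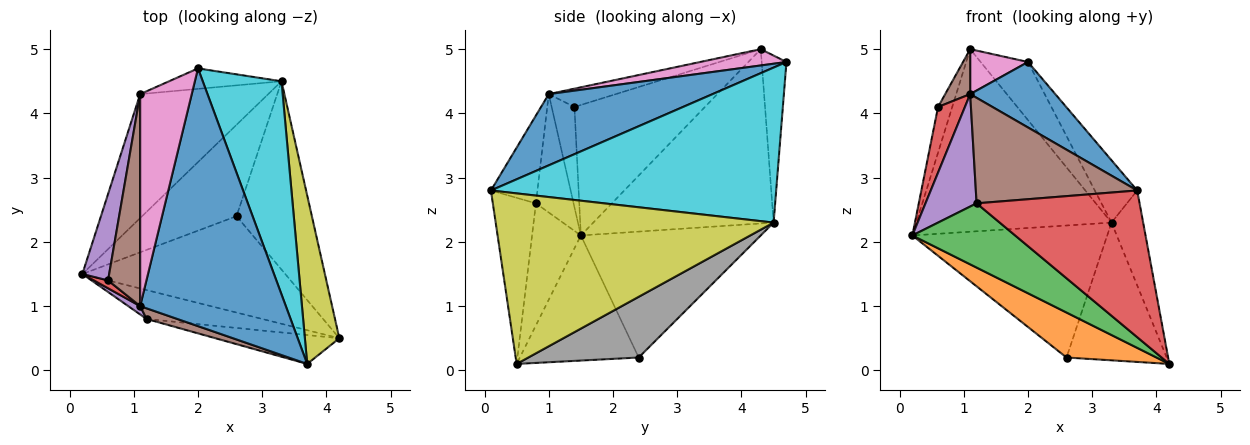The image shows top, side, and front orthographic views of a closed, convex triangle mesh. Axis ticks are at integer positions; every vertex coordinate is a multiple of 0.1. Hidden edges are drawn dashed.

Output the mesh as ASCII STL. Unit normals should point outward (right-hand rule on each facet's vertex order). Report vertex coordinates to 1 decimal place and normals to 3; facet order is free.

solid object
 facet normal 0.428 -0.223 0.876
  outer loop
   vertex 1.1 1.0 4.3
   vertex 3.7 0.1 2.8
   vertex 2.0 4.7 4.8
  endloop
 endfacet
 facet normal -0.488 -0.369 -0.791
  outer loop
   vertex 2.6 2.4 0.2
   vertex 4.2 0.5 0.1
   vertex 0.2 1.5 2.1
  endloop
 endfacet
 facet normal -0.397 -0.837 -0.377
  outer loop
   vertex 1.2 0.8 2.6
   vertex 0.2 1.5 2.1
   vertex 4.2 0.5 0.1
  endloop
 endfacet
 facet normal -0.251 -0.950 -0.187
  outer loop
   vertex 1.2 0.8 2.6
   vertex 4.2 0.5 0.1
   vertex 3.7 0.1 2.8
  endloop
 endfacet
 facet normal -0.592 -0.804 0.060
  outer loop
   vertex 1.2 0.8 2.6
   vertex 1.1 1.0 4.3
   vertex 0.2 1.5 2.1
  endloop
 endfacet
 facet normal -0.276 -0.956 0.096
  outer loop
   vertex 1.2 0.8 2.6
   vertex 3.7 0.1 2.8
   vertex 1.1 1.0 4.3
  endloop
 endfacet
 facet normal 0.296 -0.198 0.934
  outer loop
   vertex 1.1 4.3 5.0
   vertex 1.1 1.0 4.3
   vertex 2.0 4.7 4.8
  endloop
 endfacet
 facet normal 0.545 0.495 -0.677
  outer loop
   vertex 3.3 4.5 2.3
   vertex 4.2 0.5 0.1
   vertex 2.6 2.4 0.2
  endloop
 endfacet
 facet normal 0.974 0.111 0.197
  outer loop
   vertex 3.3 4.5 2.3
   vertex 3.7 0.1 2.8
   vertex 4.2 0.5 0.1
  endloop
 endfacet
 facet normal 0.884 0.131 0.449
  outer loop
   vertex 3.3 4.5 2.3
   vertex 2.0 4.7 4.8
   vertex 3.7 0.1 2.8
  endloop
 endfacet
 facet normal -0.442 0.846 -0.298
  outer loop
   vertex 3.3 4.5 2.3
   vertex 1.1 4.3 5.0
   vertex 2.0 4.7 4.8
  endloop
 endfacet
 facet normal -0.605 0.655 -0.453
  outer loop
   vertex 3.3 4.5 2.3
   vertex 2.6 2.4 0.2
   vertex 0.2 1.5 2.1
  endloop
 endfacet
 facet normal -0.607 0.657 -0.446
  outer loop
   vertex 3.3 4.5 2.3
   vertex 0.2 1.5 2.1
   vertex 1.1 4.3 5.0
  endloop
 endfacet
 facet normal -0.644 -0.760 0.091
  outer loop
   vertex 0.6 1.4 4.1
   vertex 0.2 1.5 2.1
   vertex 1.1 1.0 4.3
  endloop
 endfacet
 facet normal -0.974 0.106 0.200
  outer loop
   vertex 0.6 1.4 4.1
   vertex 1.1 4.3 5.0
   vertex 0.2 1.5 2.1
  endloop
 endfacet
 facet normal -0.487 -0.181 0.854
  outer loop
   vertex 0.6 1.4 4.1
   vertex 1.1 1.0 4.3
   vertex 1.1 4.3 5.0
  endloop
 endfacet
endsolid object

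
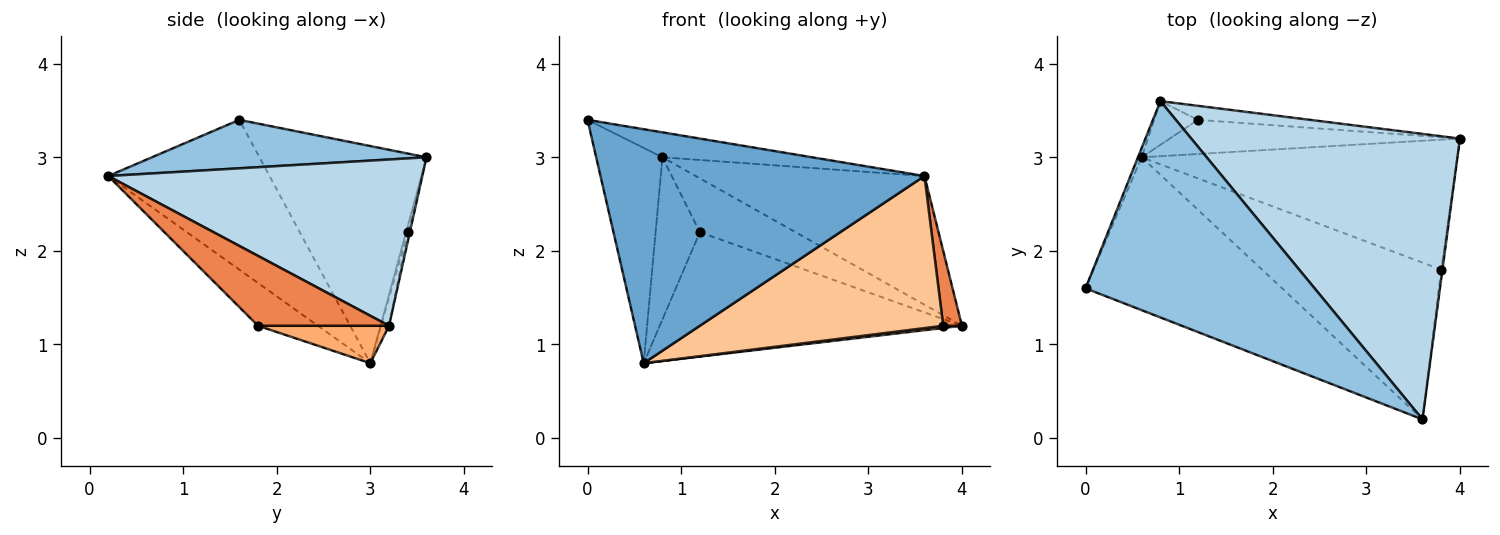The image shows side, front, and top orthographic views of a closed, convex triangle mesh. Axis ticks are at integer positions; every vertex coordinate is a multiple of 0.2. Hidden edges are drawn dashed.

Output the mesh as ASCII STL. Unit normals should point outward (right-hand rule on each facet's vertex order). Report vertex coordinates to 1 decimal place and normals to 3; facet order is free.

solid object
 facet normal -0.385 -0.773 -0.505
  outer loop
   vertex 0.6 3.0 0.8
   vertex 3.6 0.2 2.8
   vertex 0.0 1.6 3.4
  endloop
 endfacet
 facet normal 0.206 0.112 0.972
  outer loop
   vertex 0.8 3.6 3.0
   vertex 0.0 1.6 3.4
   vertex 3.6 0.2 2.8
  endloop
 endfacet
 facet normal 0.491 0.358 0.794
  outer loop
   vertex 0.8 3.6 3.0
   vertex 3.6 0.2 2.8
   vertex 4.0 3.2 1.2
  endloop
 endfacet
 facet normal -0.929 0.369 -0.016
  outer loop
   vertex 0.8 3.6 3.0
   vertex 0.6 3.0 0.8
   vertex 0.0 1.6 3.4
  endloop
 endfacet
 facet normal 0.990 -0.141 -0.018
  outer loop
   vertex 3.8 1.8 1.2
   vertex 4.0 3.2 1.2
   vertex 3.6 0.2 2.8
  endloop
 endfacet
 facet normal 0.118 -0.017 -0.993
  outer loop
   vertex 3.8 1.8 1.2
   vertex 0.6 3.0 0.8
   vertex 4.0 3.2 1.2
  endloop
 endfacet
 facet normal -0.169 -0.686 -0.707
  outer loop
   vertex 3.8 1.8 1.2
   vertex 3.6 0.2 2.8
   vertex 0.6 3.0 0.8
  endloop
 endfacet
 facet normal -0.026 0.964 -0.264
  outer loop
   vertex 1.2 3.4 2.2
   vertex 4.0 3.2 1.2
   vertex 0.6 3.0 0.8
  endloop
 endfacet
 facet normal -0.021 0.967 -0.252
  outer loop
   vertex 1.2 3.4 2.2
   vertex 0.8 3.6 3.0
   vertex 4.0 3.2 1.2
  endloop
 endfacet
 facet normal -0.037 0.965 -0.260
  outer loop
   vertex 1.2 3.4 2.2
   vertex 0.6 3.0 0.8
   vertex 0.8 3.6 3.0
  endloop
 endfacet
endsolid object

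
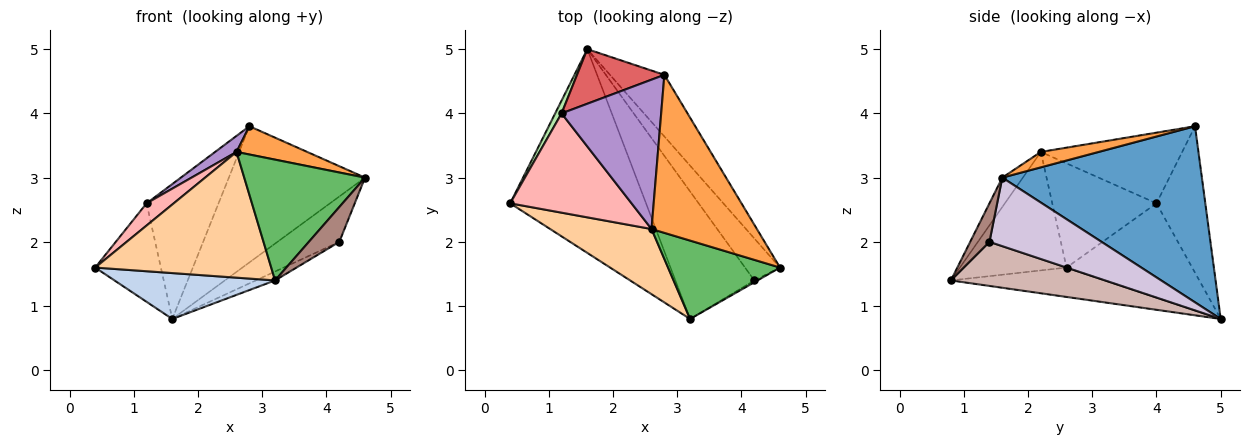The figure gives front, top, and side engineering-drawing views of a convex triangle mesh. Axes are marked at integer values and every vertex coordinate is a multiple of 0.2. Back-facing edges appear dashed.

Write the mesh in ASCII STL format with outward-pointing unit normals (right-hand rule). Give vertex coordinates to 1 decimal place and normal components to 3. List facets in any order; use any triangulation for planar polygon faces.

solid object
 facet normal 0.800 0.546 -0.247
  outer loop
   vertex 2.8 4.6 3.8
   vertex 4.6 1.6 3.0
   vertex 1.6 5.0 0.8
  endloop
 endfacet
 facet normal -0.206 -0.215 -0.955
  outer loop
   vertex 3.2 0.8 1.4
   vertex 0.4 2.6 1.6
   vertex 1.6 5.0 0.8
  endloop
 endfacet
 facet normal 0.143 -0.174 0.974
  outer loop
   vertex 2.6 2.2 3.4
   vertex 4.6 1.6 3.0
   vertex 2.8 4.6 3.8
  endloop
 endfacet
 facet normal -0.474 -0.782 0.405
  outer loop
   vertex 2.6 2.2 3.4
   vertex 0.4 2.6 1.6
   vertex 3.2 0.8 1.4
  endloop
 endfacet
 facet normal -0.141 -0.830 0.539
  outer loop
   vertex 2.6 2.2 3.4
   vertex 3.2 0.8 1.4
   vertex 4.6 1.6 3.0
  endloop
 endfacet
 facet normal -0.885 0.462 0.060
  outer loop
   vertex 1.2 4.0 2.6
   vertex 1.6 5.0 0.8
   vertex 0.4 2.6 1.6
  endloop
 endfacet
 facet normal -0.532 0.785 0.318
  outer loop
   vertex 1.2 4.0 2.6
   vertex 2.8 4.6 3.8
   vertex 1.6 5.0 0.8
  endloop
 endfacet
 facet normal -0.642 -0.167 0.748
  outer loop
   vertex 1.2 4.0 2.6
   vertex 0.4 2.6 1.6
   vertex 2.6 2.2 3.4
  endloop
 endfacet
 facet normal -0.577 -0.087 0.812
  outer loop
   vertex 1.2 4.0 2.6
   vertex 2.6 2.2 3.4
   vertex 2.8 4.6 3.8
  endloop
 endfacet
 facet normal 0.799 0.441 -0.408
  outer loop
   vertex 4.2 1.4 2.0
   vertex 1.6 5.0 0.8
   vertex 4.6 1.6 3.0
  endloop
 endfacet
 facet normal 0.533 -0.845 -0.044
  outer loop
   vertex 4.2 1.4 2.0
   vertex 4.6 1.6 3.0
   vertex 3.2 0.8 1.4
  endloop
 endfacet
 facet normal 0.486 0.061 -0.872
  outer loop
   vertex 4.2 1.4 2.0
   vertex 3.2 0.8 1.4
   vertex 1.6 5.0 0.8
  endloop
 endfacet
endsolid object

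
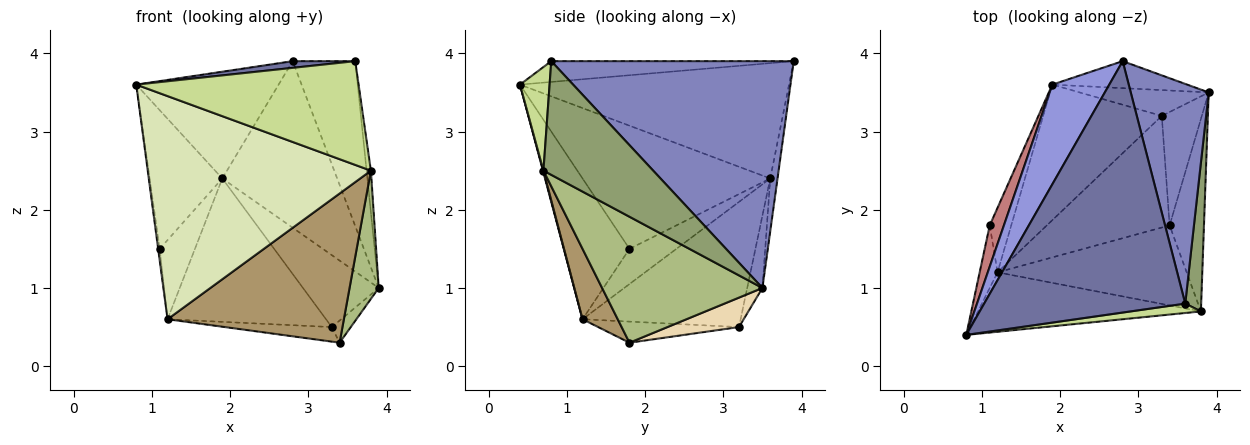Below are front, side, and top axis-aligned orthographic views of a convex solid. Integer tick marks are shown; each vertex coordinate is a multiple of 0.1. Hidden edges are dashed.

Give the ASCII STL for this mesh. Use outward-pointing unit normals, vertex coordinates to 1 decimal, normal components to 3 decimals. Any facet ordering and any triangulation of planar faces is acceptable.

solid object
 facet normal -0.103 -0.027 0.994
  outer loop
   vertex 2.8 3.9 3.9
   vertex 0.8 0.4 3.6
   vertex 3.6 0.8 3.9
  endloop
 endfacet
 facet normal 0.919 0.237 0.316
  outer loop
   vertex 2.8 3.9 3.9
   vertex 3.6 0.8 3.9
   vertex 3.9 3.5 1.0
  endloop
 endfacet
 facet normal -0.810 0.429 0.400
  outer loop
   vertex 1.9 3.6 2.4
   vertex 0.8 0.4 3.6
   vertex 2.8 3.9 3.9
  endloop
 endfacet
 facet normal -0.062 0.985 -0.160
  outer loop
   vertex 1.9 3.6 2.4
   vertex 2.8 3.9 3.9
   vertex 3.9 3.5 1.0
  endloop
 endfacet
 facet normal 0.990 0.039 0.139
  outer loop
   vertex 3.8 0.7 2.5
   vertex 3.9 3.5 1.0
   vertex 3.6 0.8 3.9
  endloop
 endfacet
 facet normal 0.950 -0.173 -0.259
  outer loop
   vertex 3.8 0.7 2.5
   vertex 3.4 1.8 0.3
   vertex 3.9 3.5 1.0
  endloop
 endfacet
 facet normal 0.131 -0.987 0.089
  outer loop
   vertex 3.8 0.7 2.5
   vertex 3.6 0.8 3.9
   vertex 0.8 0.4 3.6
  endloop
 endfacet
 facet normal 0.002 -0.966 -0.257
  outer loop
   vertex 1.2 1.2 0.6
   vertex 3.8 0.7 2.5
   vertex 0.8 0.4 3.6
  endloop
 endfacet
 facet normal 0.173 -0.868 -0.465
  outer loop
   vertex 1.2 1.2 0.6
   vertex 3.4 1.8 0.3
   vertex 3.8 0.7 2.5
  endloop
 endfacet
 facet normal -0.186 0.925 -0.332
  outer loop
   vertex 3.3 3.2 0.5
   vertex 1.9 3.6 2.4
   vertex 3.9 3.5 1.0
  endloop
 endfacet
 facet normal -0.587 0.588 -0.556
  outer loop
   vertex 3.3 3.2 0.5
   vertex 1.2 1.2 0.6
   vertex 1.9 3.6 2.4
  endloop
 endfacet
 facet normal 0.585 0.155 -0.796
  outer loop
   vertex 3.3 3.2 0.5
   vertex 3.9 3.5 1.0
   vertex 3.4 1.8 0.3
  endloop
 endfacet
 facet normal -0.168 0.128 -0.977
  outer loop
   vertex 3.3 3.2 0.5
   vertex 3.4 1.8 0.3
   vertex 1.2 1.2 0.6
  endloop
 endfacet
 facet normal -0.927 0.359 0.107
  outer loop
   vertex 1.1 1.8 1.5
   vertex 0.8 0.4 3.6
   vertex 1.9 3.6 2.4
  endloop
 endfacet
 facet normal -0.992 0.024 -0.126
  outer loop
   vertex 1.1 1.8 1.5
   vertex 1.2 1.2 0.6
   vertex 0.8 0.4 3.6
  endloop
 endfacet
 facet normal -0.719 0.539 -0.439
  outer loop
   vertex 1.1 1.8 1.5
   vertex 1.9 3.6 2.4
   vertex 1.2 1.2 0.6
  endloop
 endfacet
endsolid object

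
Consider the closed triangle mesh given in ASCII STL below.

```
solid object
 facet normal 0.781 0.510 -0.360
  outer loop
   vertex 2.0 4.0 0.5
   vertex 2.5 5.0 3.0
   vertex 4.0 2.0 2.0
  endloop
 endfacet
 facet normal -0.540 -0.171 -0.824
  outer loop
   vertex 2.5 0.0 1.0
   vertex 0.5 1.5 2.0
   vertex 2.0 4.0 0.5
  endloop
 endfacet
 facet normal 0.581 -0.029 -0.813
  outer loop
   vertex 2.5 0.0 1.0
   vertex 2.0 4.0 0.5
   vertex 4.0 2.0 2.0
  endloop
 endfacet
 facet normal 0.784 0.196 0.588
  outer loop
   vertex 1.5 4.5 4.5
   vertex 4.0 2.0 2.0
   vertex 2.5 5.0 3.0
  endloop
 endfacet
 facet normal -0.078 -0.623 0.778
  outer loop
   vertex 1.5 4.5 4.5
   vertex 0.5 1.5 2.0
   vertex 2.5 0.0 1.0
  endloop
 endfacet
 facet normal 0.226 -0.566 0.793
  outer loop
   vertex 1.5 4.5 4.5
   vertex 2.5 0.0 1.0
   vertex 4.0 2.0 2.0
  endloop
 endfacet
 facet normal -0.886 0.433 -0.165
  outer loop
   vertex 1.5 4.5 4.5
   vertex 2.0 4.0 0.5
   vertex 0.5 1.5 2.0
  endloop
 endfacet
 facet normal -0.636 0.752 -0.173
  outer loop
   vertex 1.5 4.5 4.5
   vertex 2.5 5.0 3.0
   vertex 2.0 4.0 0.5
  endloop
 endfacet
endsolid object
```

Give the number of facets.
8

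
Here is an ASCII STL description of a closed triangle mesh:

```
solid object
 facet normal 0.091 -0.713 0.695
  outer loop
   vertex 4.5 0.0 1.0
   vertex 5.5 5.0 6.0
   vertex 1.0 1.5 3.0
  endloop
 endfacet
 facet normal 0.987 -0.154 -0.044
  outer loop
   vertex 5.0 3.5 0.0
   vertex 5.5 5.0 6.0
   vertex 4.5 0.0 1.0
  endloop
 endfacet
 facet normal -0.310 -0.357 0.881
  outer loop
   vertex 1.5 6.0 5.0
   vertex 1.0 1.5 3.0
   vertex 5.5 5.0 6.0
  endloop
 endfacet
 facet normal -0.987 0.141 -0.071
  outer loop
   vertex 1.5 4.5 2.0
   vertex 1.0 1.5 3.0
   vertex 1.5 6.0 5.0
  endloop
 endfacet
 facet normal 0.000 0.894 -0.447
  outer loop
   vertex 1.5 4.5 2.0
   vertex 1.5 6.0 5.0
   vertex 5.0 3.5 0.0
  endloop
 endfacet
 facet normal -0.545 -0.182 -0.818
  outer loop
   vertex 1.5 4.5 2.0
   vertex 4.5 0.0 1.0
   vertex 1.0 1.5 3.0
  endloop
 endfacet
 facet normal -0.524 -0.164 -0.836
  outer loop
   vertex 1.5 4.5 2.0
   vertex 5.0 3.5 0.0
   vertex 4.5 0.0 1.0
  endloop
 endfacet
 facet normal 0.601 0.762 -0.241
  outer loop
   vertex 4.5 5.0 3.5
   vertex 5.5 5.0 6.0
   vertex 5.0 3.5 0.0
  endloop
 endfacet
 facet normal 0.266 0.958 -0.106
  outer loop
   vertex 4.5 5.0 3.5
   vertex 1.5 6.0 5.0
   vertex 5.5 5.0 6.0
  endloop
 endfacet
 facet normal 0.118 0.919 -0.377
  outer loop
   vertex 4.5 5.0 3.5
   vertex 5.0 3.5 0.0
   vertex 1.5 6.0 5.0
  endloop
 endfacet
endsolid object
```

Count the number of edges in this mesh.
15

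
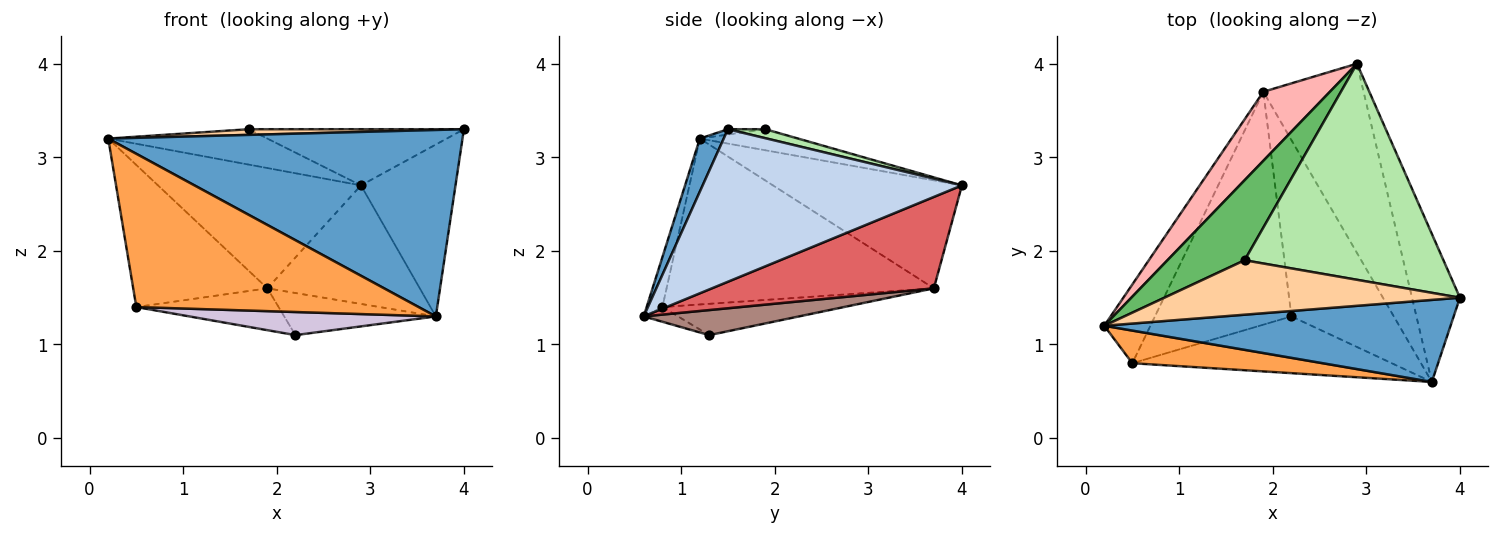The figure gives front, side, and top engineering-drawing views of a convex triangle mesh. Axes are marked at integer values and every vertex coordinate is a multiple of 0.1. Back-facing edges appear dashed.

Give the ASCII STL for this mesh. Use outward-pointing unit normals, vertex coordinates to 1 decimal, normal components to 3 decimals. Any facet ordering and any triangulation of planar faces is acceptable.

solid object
 facet normal 0.062 -0.914 0.402
  outer loop
   vertex 3.7 0.6 1.3
   vertex 4.0 1.5 3.3
   vertex 0.2 1.2 3.2
  endloop
 endfacet
 facet normal 0.901 0.329 -0.283
  outer loop
   vertex 3.7 0.6 1.3
   vertex 2.9 4.0 2.7
   vertex 4.0 1.5 3.3
  endloop
 endfacet
 facet normal -0.055 -0.977 0.208
  outer loop
   vertex 0.5 0.8 1.4
   vertex 3.7 0.6 1.3
   vertex 0.2 1.2 3.2
  endloop
 endfacet
 facet normal -0.018 -0.103 0.994
  outer loop
   vertex 1.7 1.9 3.3
   vertex 0.2 1.2 3.2
   vertex 4.0 1.5 3.3
  endloop
 endfacet
 facet normal -0.242 0.392 0.888
  outer loop
   vertex 1.7 1.9 3.3
   vertex 2.9 4.0 2.7
   vertex 0.2 1.2 3.2
  endloop
 endfacet
 facet normal 0.044 0.251 0.967
  outer loop
   vertex 1.7 1.9 3.3
   vertex 4.0 1.5 3.3
   vertex 2.9 4.0 2.7
  endloop
 endfacet
 facet normal 0.612 0.420 -0.671
  outer loop
   vertex 1.9 3.7 1.6
   vertex 2.9 4.0 2.7
   vertex 3.7 0.6 1.3
  endloop
 endfacet
 facet normal -0.628 0.675 0.387
  outer loop
   vertex 1.9 3.7 1.6
   vertex 0.2 1.2 3.2
   vertex 2.9 4.0 2.7
  endloop
 endfacet
 facet normal -0.867 0.435 -0.241
  outer loop
   vertex 1.9 3.7 1.6
   vertex 0.5 0.8 1.4
   vertex 0.2 1.2 3.2
  endloop
 endfacet
 facet normal -0.052 -0.377 -0.925
  outer loop
   vertex 2.2 1.3 1.1
   vertex 3.7 0.6 1.3
   vertex 0.5 0.8 1.4
  endloop
 endfacet
 facet normal 0.232 0.226 -0.946
  outer loop
   vertex 2.2 1.3 1.1
   vertex 1.9 3.7 1.6
   vertex 3.7 0.6 1.3
  endloop
 endfacet
 facet normal -0.220 0.172 -0.960
  outer loop
   vertex 2.2 1.3 1.1
   vertex 0.5 0.8 1.4
   vertex 1.9 3.7 1.6
  endloop
 endfacet
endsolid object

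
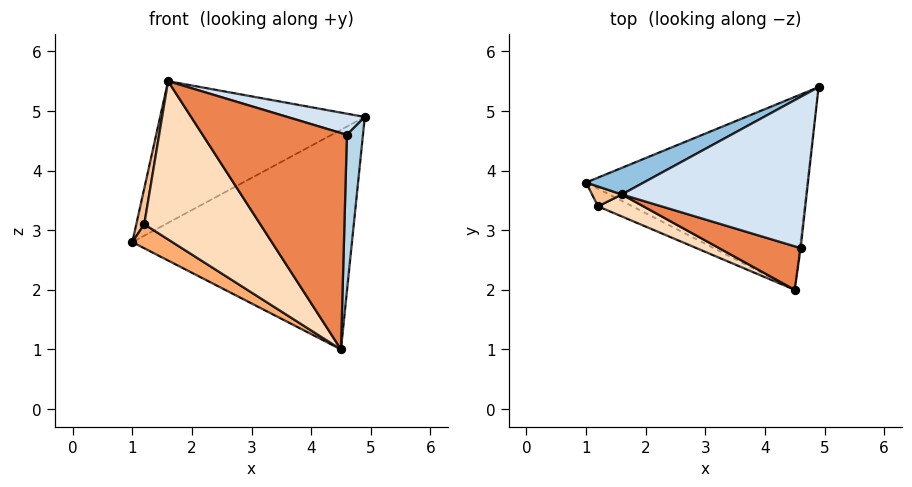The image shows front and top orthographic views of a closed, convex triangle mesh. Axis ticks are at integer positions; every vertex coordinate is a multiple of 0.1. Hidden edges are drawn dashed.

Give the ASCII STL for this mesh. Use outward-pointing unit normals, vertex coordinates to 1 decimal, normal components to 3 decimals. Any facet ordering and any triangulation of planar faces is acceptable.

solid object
 facet normal 0.047 0.751 -0.659
  outer loop
   vertex 4.5 2.0 1.0
   vertex 1.0 3.8 2.8
   vertex 4.9 5.4 4.9
  endloop
 endfacet
 facet normal -0.449 0.878 0.165
  outer loop
   vertex 1.6 3.6 5.5
   vertex 4.9 5.4 4.9
   vertex 1.0 3.8 2.8
  endloop
 endfacet
 facet normal 0.994 -0.110 -0.006
  outer loop
   vertex 4.6 2.7 4.6
   vertex 4.5 2.0 1.0
   vertex 4.9 5.4 4.9
  endloop
 endfacet
 facet normal 0.248 -0.134 0.960
  outer loop
   vertex 4.6 2.7 4.6
   vertex 4.9 5.4 4.9
   vertex 1.6 3.6 5.5
  endloop
 endfacet
 facet normal -0.229 -0.954 0.192
  outer loop
   vertex 4.6 2.7 4.6
   vertex 1.6 3.6 5.5
   vertex 4.5 2.0 1.0
  endloop
 endfacet
 facet normal -0.584 -0.653 -0.482
  outer loop
   vertex 1.2 3.4 3.1
   vertex 1.0 3.8 2.8
   vertex 4.5 2.0 1.0
  endloop
 endfacet
 facet normal -0.927 -0.327 0.182
  outer loop
   vertex 1.2 3.4 3.1
   vertex 1.6 3.6 5.5
   vertex 1.0 3.8 2.8
  endloop
 endfacet
 facet normal -0.315 -0.940 0.131
  outer loop
   vertex 1.2 3.4 3.1
   vertex 4.5 2.0 1.0
   vertex 1.6 3.6 5.5
  endloop
 endfacet
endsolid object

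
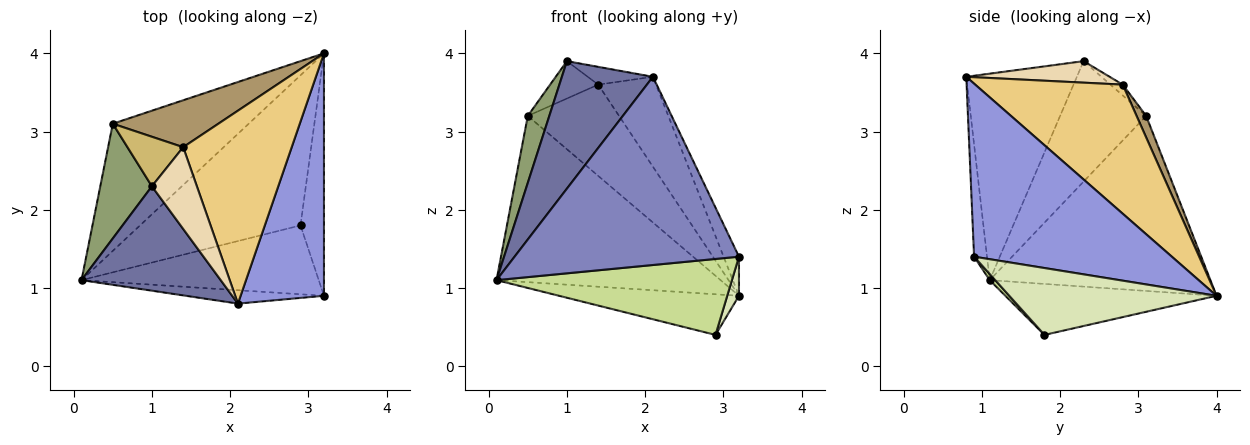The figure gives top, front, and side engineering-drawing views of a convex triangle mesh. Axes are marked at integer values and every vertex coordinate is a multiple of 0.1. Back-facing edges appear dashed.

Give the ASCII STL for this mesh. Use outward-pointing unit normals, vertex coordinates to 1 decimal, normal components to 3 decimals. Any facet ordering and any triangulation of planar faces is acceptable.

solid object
 facet normal -0.685 -0.564 0.462
  outer loop
   vertex 1.0 2.3 3.9
   vertex 0.1 1.1 1.1
   vertex 2.1 0.8 3.7
  endloop
 endfacet
 facet normal -0.057 -0.996 -0.071
  outer loop
   vertex 3.2 0.9 1.4
   vertex 2.1 0.8 3.7
   vertex 0.1 1.1 1.1
  endloop
 endfacet
 facet normal 0.899 0.070 0.433
  outer loop
   vertex 3.2 0.9 1.4
   vertex 3.2 4.0 0.9
   vertex 2.1 0.8 3.7
  endloop
 endfacet
 facet normal -0.616 0.626 -0.478
  outer loop
   vertex 0.5 3.1 3.2
   vertex 3.2 4.0 0.9
   vertex 0.1 1.1 1.1
  endloop
 endfacet
 facet normal -0.896 -0.224 0.384
  outer loop
   vertex 0.5 3.1 3.2
   vertex 0.1 1.1 1.1
   vertex 1.0 2.3 3.9
  endloop
 endfacet
 facet normal -0.293 0.250 -0.923
  outer loop
   vertex 2.9 1.8 0.4
   vertex 0.1 1.1 1.1
   vertex 3.2 4.0 0.9
  endloop
 endfacet
 facet normal 0.017 -0.741 -0.672
  outer loop
   vertex 2.9 1.8 0.4
   vertex 3.2 0.9 1.4
   vertex 0.1 1.1 1.1
  endloop
 endfacet
 facet normal 0.942 -0.053 -0.331
  outer loop
   vertex 2.9 1.8 0.4
   vertex 3.2 4.0 0.9
   vertex 3.2 0.9 1.4
  endloop
 endfacet
 facet normal 0.093 0.885 0.455
  outer loop
   vertex 1.4 2.8 3.6
   vertex 3.2 4.0 0.9
   vertex 0.5 3.1 3.2
  endloop
 endfacet
 facet normal -0.152 0.595 0.789
  outer loop
   vertex 1.4 2.8 3.6
   vertex 0.5 3.1 3.2
   vertex 1.0 2.3 3.9
  endloop
 endfacet
 facet normal 0.733 0.287 0.616
  outer loop
   vertex 1.4 2.8 3.6
   vertex 2.1 0.8 3.7
   vertex 3.2 4.0 0.9
  endloop
 endfacet
 facet normal 0.423 0.192 0.885
  outer loop
   vertex 1.4 2.8 3.6
   vertex 1.0 2.3 3.9
   vertex 2.1 0.8 3.7
  endloop
 endfacet
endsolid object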